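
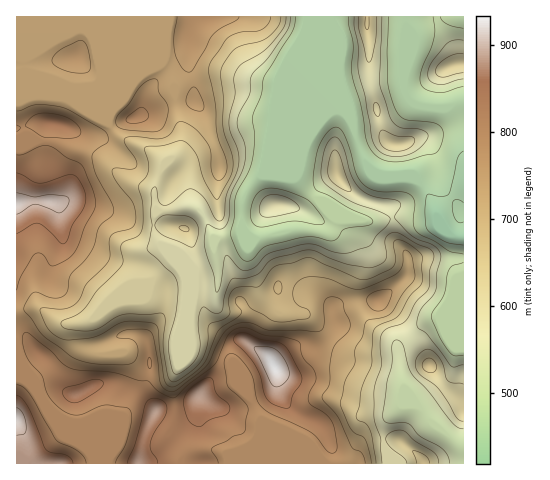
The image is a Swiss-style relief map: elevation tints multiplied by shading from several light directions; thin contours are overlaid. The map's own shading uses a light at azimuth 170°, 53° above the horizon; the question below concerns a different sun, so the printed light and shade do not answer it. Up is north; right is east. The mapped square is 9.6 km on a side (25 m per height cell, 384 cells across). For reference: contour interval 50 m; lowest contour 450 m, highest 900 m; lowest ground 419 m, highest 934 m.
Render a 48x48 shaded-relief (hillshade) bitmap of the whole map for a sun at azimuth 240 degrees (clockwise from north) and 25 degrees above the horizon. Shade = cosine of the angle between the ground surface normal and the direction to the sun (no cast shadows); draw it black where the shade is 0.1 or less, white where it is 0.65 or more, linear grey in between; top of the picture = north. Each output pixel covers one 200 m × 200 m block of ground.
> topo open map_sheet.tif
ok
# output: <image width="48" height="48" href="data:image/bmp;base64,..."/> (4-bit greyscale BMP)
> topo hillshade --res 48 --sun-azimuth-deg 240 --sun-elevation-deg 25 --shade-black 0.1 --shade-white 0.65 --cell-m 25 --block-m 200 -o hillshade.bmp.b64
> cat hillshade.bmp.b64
<image width="48" height="48" href="data:image/bmp;base64,Qk32BAAAAAAAAHYAAAAoAAAAMAAAADAAAAABAAQAAAAAAIAEAAATCwAAEwsAABAAAAAAAAAAAAAAABEREQAiIiIAMzMzAERERABVVVUAZmZmAHd3dwCIiIgAmZmZAKqqqgC7u7sAzMzMAN3d3QDu7u4A////AJmGU0eZq6hmeZl2iZmZmZmaiGIGncciRZhlVWiZm7h3iJmImZmZmZmqdlIXvIMjVpdEaJmZmrp4mZqZmZmZmZq5VEI4tyJFeYU1iZmZmruImqqImYiZmrynMjM2dCR4vVM3mZmZmryXiqmZmHiavLqEEUQ1ZVec7yJIq6mZmrynerqphni8yodSJGVFZ4m+/hN6zKmZqruVWrqXZXrdp2VEVmVVaJre2zaby5iJmZliSbl1Vozsl2ZmZmVVaKztqHirqIiHd3dQKJhlaJzsl2ZmZmZVac/qd5mql3ZlVnhQB5mGeK78hUVWZ3ZVe//GV5q5dVVVZopQB5q5ic/qYzVmd3ZUe/6CNrumRFZ4iatAKKzcq/+3Mkd2d3VEe8pANrpjNXiZmsswOJztzdpjI2d3d3U0iqgxaKcyNneJmqggSJzt3HMiNWZ4iHVGmpc1iXQjVmeJmHUyR6zLlzEkVmeal2VomYZXmWRGiYiJh1VVV5uXmGVWeIm7hmiph1VomWV6uoeJh3d3Z5l4zJd4mZvKd4u4ZVV4mWesuXZ4mIiZd4l67Haamau5d4unVVZniWi7l2Z4mZmZd4h52meqmZqXZniHZmZVeXmph3d4iZmYZ4h4uGiqmJmGVVd4h2QkeYmph4iHeJmHaJhopli6iIhlRFZ4mVI0eXiamIiHd4h2eZdYlVm5d4ZDNWeKy1NEeHibuXd2VXd3mZdYdGqnZ2QiR4ic6kIiVomruGZlV4h5q6ZYZXmXd2Q1eIm9xAAARZmrqGZmiYZ6zIRZdoqZiHd4mYmrcQEUeZmrp2ZomXR7qVOLZZy6qqqZmImqczRYq4m7qHZ4h1NphkbLRK3Lqqh4mavLhlV6uomqmGVWZkNoh3rqI63Kh1V5rN25dlWKqXiIh2RFVUN6mJzpI5unQ0ec7rdVVUaamGZ3h1M0VVWKqKzZM3l1RYrP+SE1ZmipiGZ4h1I0Z4d5mKzaQkd3iKz/sgN4iJqph2eJh1NGipZYmazaQSWJmaztcBaaqqupd4iYdlVoqXRYmrzJMSR5mazsUDne26qod5mYd3iJllaKq8zIMSR5mZvbQF3/yoiHeJmZmZiIZovLqsy2ETR4mZrKQo/9l2Z2eJm7qXZni8zJibykEkV4mZmpVK/oVVVVeJq5dUVovbqXabuDE1Z4mZmYZ8/WNFVWiJmFRFeJq6h2ebpzJGZ4mZmZid/EJWd4mZh2Z4mZmahmeqhTNWZomZmZmu+SNomZmZmImZmZmal3iZdDRWVnmZmZm+5ySKu7qZmZmZmZmZmIiZdDRWVXmZmZnPxjWb3cqZmZmqmZmZmYmZdUVmZniZmZnftjab3sqpmaqqiJmZmZmpdVZ4d2iZmZretTaK3cqpmZqpd5mZmZqpdmeJh1eJmZnOxTaKvKmJmZmYeJmZmZq6h2eJmFV5mZnPxTaJq6l5mZmYiZmZmZq5h3iaqFRomZnf1CaJq6h5mZmZmZmZmZq5iIiaqGM2mZr/syaJu5dpmZmZmZmZmZq6mZmamGIViZv/siWKuodg=="/>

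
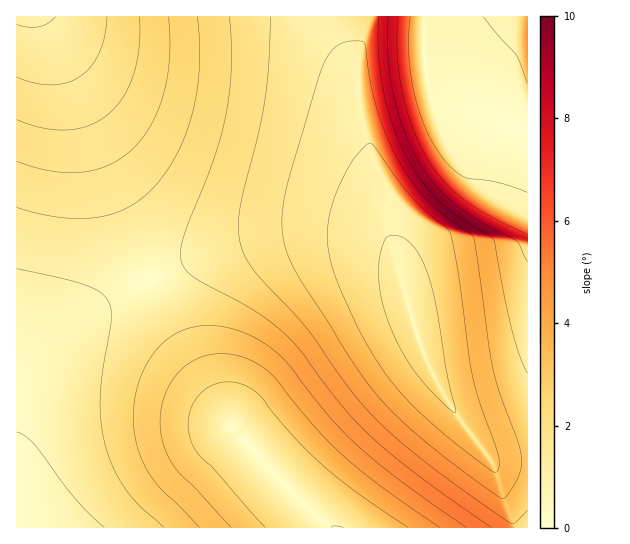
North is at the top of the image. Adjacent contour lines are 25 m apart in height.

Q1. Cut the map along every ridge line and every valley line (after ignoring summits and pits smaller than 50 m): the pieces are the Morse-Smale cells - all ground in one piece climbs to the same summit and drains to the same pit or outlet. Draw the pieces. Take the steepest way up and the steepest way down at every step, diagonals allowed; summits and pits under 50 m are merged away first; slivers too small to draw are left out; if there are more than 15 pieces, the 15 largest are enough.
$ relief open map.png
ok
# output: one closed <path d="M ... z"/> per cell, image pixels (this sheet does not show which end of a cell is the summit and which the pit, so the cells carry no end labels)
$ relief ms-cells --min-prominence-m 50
<path d="M342 233l-45 0-20 3-47 11-36 12-39 16-41 21-33 21-27 22-27 32-11 26 0 130 498 1 1-5-8-16-15-45-44-60-20-37-15-40-20-74-7-7z"/><path d="M334 16l-318 1 1 379 10-25 9-13 34-33 56-36 57-26 62-20 52-10 56 2 33 9 7 6-5-49-25-78-6-50-17-31z"/><path d="M527 16l-192 1 0 8 5 17 17 31 6 50 13 44 9 23 6 27 2 34 27 94 8 20 20 37 41 57 6 4 33-2z"/><path d="M527 461l-35 1 23 66 13-1z"/>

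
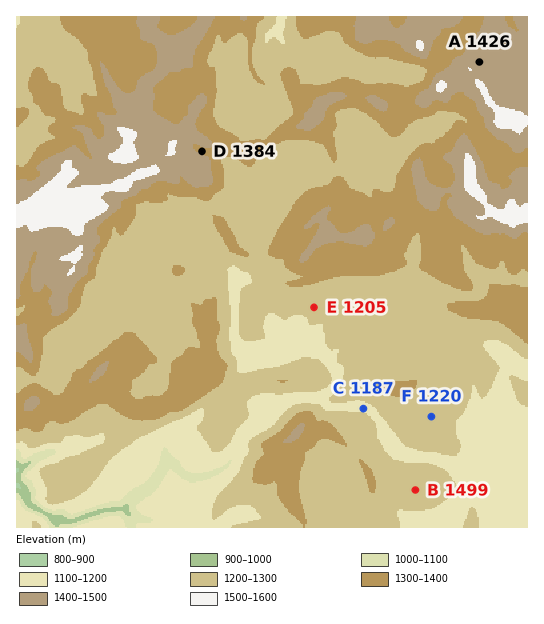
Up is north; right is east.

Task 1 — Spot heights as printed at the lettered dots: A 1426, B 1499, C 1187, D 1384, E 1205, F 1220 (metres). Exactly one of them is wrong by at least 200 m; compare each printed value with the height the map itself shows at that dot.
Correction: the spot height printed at B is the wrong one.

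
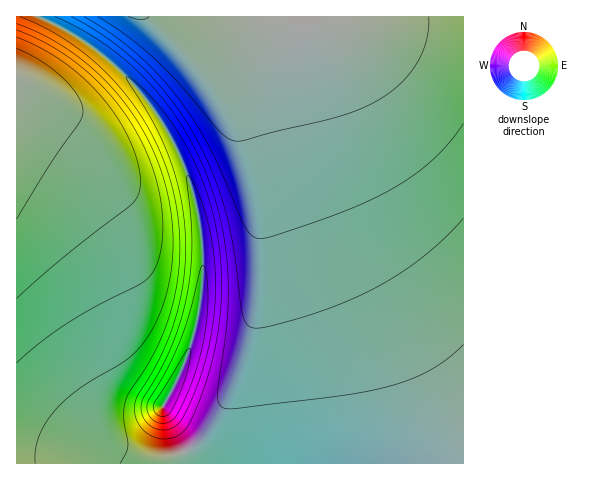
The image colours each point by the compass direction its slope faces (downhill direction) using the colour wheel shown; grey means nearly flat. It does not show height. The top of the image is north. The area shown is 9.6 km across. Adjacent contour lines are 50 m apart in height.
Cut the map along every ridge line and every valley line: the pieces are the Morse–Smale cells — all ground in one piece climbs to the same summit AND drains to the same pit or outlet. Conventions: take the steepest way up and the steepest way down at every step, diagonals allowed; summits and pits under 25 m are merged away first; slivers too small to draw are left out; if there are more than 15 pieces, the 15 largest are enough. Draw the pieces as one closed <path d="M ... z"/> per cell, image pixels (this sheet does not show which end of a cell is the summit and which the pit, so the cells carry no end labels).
<path d="M463 16l-424 1 29 14 27 18 39 35 34 47 20 43 8 27 6 33 0 63-6 32-10 31-23 49 27 55 274-1z"/><path d="M39 16l-23 1 0 446 173 1-26-55 23-49 10-31 6-32 0-63-6-33-8-27-20-43-34-47-39-35-27-18z"/>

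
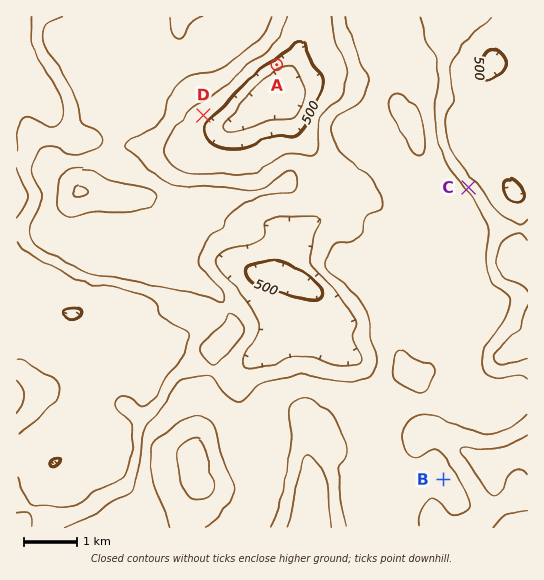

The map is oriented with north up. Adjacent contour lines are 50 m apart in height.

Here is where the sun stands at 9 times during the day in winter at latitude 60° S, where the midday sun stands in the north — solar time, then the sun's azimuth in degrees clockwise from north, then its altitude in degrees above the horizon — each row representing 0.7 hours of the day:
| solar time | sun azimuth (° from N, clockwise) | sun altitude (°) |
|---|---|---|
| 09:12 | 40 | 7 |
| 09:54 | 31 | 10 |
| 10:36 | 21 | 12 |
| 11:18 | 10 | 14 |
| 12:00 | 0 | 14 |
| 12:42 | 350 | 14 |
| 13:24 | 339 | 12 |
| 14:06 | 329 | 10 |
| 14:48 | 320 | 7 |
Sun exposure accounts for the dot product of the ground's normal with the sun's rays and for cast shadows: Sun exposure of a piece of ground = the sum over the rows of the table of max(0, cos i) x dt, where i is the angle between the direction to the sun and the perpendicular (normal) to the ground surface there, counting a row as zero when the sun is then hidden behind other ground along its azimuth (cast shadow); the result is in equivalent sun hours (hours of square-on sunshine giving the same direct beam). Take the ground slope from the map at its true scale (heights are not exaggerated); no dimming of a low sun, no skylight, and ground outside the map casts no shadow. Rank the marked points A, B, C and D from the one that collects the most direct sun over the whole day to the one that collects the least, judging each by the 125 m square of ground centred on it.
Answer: C > B > D > A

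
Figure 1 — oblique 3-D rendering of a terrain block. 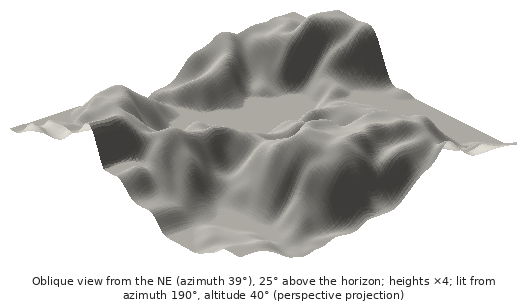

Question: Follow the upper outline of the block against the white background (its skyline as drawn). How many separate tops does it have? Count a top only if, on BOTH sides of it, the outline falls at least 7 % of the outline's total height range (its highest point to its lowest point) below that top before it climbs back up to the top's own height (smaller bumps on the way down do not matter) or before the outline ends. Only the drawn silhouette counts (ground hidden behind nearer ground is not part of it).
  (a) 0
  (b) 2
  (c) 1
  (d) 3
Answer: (b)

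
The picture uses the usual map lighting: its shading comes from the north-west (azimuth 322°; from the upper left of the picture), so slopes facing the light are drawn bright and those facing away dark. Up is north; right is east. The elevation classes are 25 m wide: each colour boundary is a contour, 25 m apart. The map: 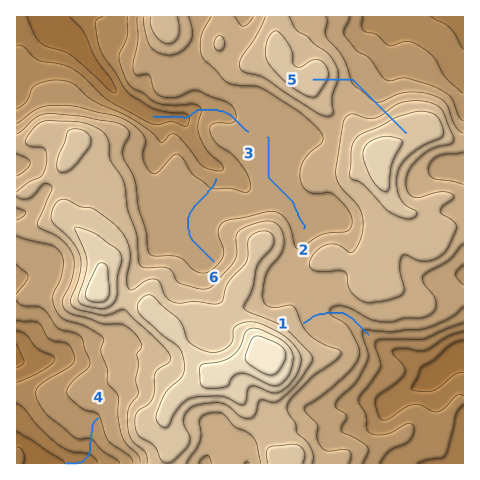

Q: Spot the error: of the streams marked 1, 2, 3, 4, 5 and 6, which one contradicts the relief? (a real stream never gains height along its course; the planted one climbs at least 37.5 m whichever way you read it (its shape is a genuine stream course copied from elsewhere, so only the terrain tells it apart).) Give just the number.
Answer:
5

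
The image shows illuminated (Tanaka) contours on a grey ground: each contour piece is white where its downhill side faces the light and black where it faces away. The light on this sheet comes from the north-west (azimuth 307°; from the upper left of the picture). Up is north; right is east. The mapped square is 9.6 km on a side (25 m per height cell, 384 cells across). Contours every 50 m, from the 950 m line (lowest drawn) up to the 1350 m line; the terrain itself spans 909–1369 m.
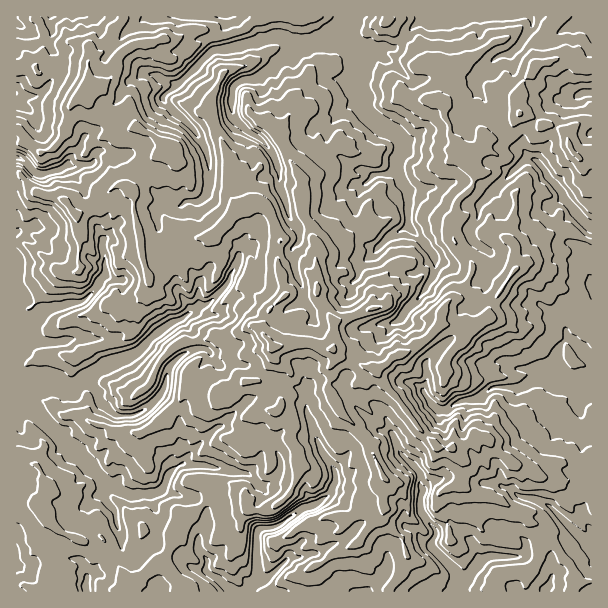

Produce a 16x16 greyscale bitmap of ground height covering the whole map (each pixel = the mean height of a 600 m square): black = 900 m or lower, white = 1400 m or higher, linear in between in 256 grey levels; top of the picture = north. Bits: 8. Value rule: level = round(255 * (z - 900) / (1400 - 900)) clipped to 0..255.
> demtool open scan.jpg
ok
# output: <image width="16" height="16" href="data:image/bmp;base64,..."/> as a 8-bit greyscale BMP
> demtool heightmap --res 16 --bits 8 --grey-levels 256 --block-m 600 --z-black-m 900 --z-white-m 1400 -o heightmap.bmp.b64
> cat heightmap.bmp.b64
<image width="16" height="16" href="data:image/bmp;base64,Qk02BQAAAAAAADYEAAAoAAAAEAAAABAAAAABAAgAAAAAAAABAAATCwAAEwsAAAABAAAAAAAAAAAAAAEBAQACAgIAAwMDAAQEBAAFBQUABgYGAAcHBwAICAgACQkJAAoKCgALCwsADAwMAA0NDQAODg4ADw8PABAQEAAREREAEhISABMTEwAUFBQAFRUVABYWFgAXFxcAGBgYABkZGQAaGhoAGxsbABwcHAAdHR0AHh4eAB8fHwAgICAAISEhACIiIgAjIyMAJCQkACUlJQAmJiYAJycnACgoKAApKSkAKioqACsrKwAsLCwALS0tAC4uLgAvLy8AMDAwADExMQAyMjIAMzMzADQ0NAA1NTUANjY2ADc3NwA4ODgAOTk5ADo6OgA7OzsAPDw8AD09PQA+Pj4APz8/AEBAQABBQUEAQkJCAENDQwBEREQARUVFAEZGRgBHR0cASEhIAElJSQBKSkoAS0tLAExMTABNTU0ATk5OAE9PTwBQUFAAUVFRAFJSUgBTU1MAVFRUAFVVVQBWVlYAV1dXAFhYWABZWVkAWlpaAFtbWwBcXFwAXV1dAF5eXgBfX18AYGBgAGFhYQBiYmIAY2NjAGRkZABlZWUAZmZmAGdnZwBoaGgAaWlpAGpqagBra2sAbGxsAG1tbQBubm4Ab29vAHBwcABxcXEAcnJyAHNzcwB0dHQAdXV1AHZ2dgB3d3cAeHh4AHl5eQB6enoAe3t7AHx8fAB9fX0Afn5+AH9/fwCAgIAAgYGBAIKCggCDg4MAhISEAIWFhQCGhoYAh4eHAIiIiACJiYkAioqKAIuLiwCMjIwAjY2NAI6OjgCPj48AkJCQAJGRkQCSkpIAk5OTAJSUlACVlZUAlpaWAJeXlwCYmJgAmZmZAJqamgCbm5sAnJycAJ2dnQCenp4An5+fAKCgoAChoaEAoqKiAKOjowCkpKQApaWlAKampgCnp6cAqKioAKmpqQCqqqoAq6urAKysrACtra0Arq6uAK+vrwCwsLAAsbGxALKysgCzs7MAtLS0ALW1tQC2trYAt7e3ALi4uAC5ubkAurq6ALu7uwC8vLwAvb29AL6+vgC/v78AwMDAAMHBwQDCwsIAw8PDAMTExADFxcUAxsbGAMfHxwDIyMgAycnJAMrKygDLy8sAzMzMAM3NzQDOzs4Az8/PANDQ0ADR0dEA0tLSANPT0wDU1NQA1dXVANbW1gDX19cA2NjYANnZ2QDa2toA29vbANzc3ADd3d0A3t7eAN/f3wDg4OAA4eHhAOLi4gDj4+MA5OTkAOXl5QDm5uYA5+fnAOjo6ADp6ekA6urqAOvr6wDs7OwA7e3tAO7u7gDv7+8A8PDwAPHx8QDy8vIA8/PzAPT09AD19fUA9vb2APf39wD4+PgA+fn5APr6+gD7+/sA/Pz8AP39/QD+/v4A////ADE4Pk5KKx43VUlNMRUvLDA7Rz5GS0Y9SGp6YS8+OjwgSkEeJkBVeG9Xg4pRalo/N0MkIkYxTmuOdIqFc5B3YUUcIkBVX3KUnYeehJGMbjopCxYlTWyapKWkqqNsUTAeEhUpITBkfqfHx8C7mHo7HRMQLVVUN2Www8GthKOeezwjJ01JgnFdi7Cug4xjhINUKzVtXY6MkH2al15MQ295ZjNFgoGLeYibg3BTMkVhY0cnVFyBjYpwh21mNB0/Yk03TGJveZCAY1dlUUAWRGldS2s/h49rOldHWD8UOmBZYFo3VnCPWTw8KCApDTFVUUVdTTRRamtbMiMdFBAwJys1Njg="/>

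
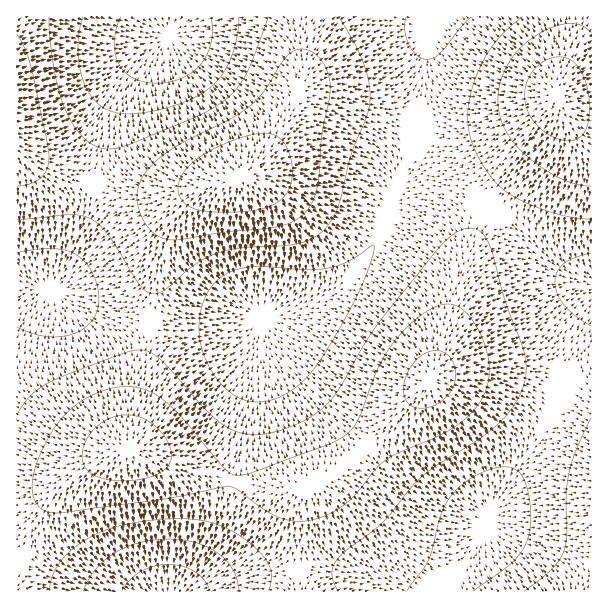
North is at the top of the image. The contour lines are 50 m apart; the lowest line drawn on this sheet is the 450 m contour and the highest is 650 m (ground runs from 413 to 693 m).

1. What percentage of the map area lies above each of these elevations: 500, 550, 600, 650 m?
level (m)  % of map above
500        83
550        50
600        23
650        5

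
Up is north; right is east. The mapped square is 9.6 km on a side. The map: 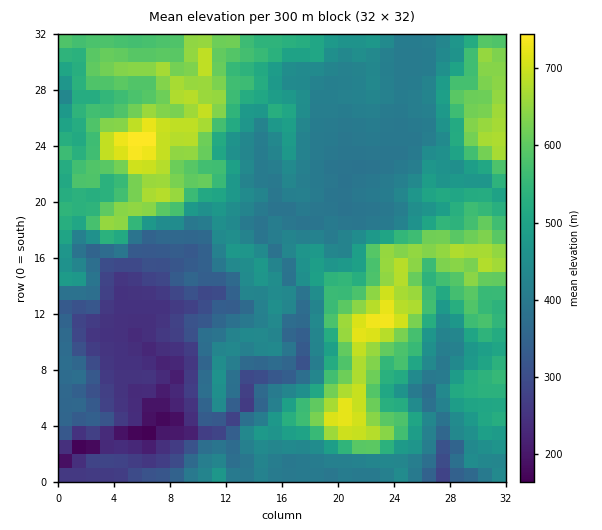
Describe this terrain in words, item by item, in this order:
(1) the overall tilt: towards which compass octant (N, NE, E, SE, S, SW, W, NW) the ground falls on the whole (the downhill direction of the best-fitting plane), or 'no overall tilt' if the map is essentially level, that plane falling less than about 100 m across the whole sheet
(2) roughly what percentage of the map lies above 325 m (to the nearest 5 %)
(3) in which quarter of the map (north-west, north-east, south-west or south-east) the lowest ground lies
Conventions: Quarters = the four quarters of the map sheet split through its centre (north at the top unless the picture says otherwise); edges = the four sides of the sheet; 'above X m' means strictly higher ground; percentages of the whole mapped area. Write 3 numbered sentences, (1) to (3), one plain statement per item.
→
(1) On the whole the ground falls towards the south-west.
(2) Roughly 85 % of the ground is higher than 325 m.
(3) Look to the south-west quarter for the lowest ground.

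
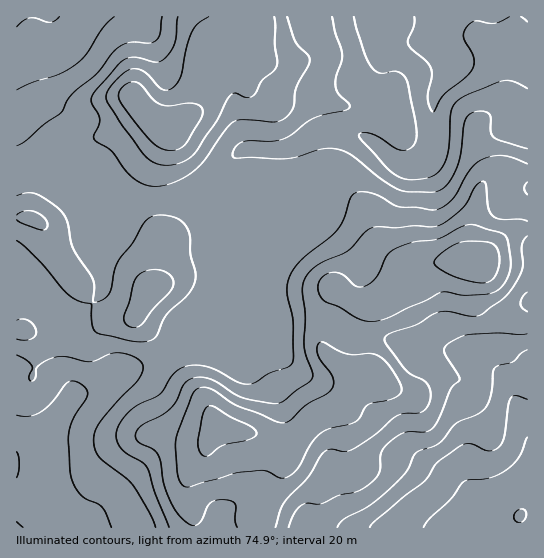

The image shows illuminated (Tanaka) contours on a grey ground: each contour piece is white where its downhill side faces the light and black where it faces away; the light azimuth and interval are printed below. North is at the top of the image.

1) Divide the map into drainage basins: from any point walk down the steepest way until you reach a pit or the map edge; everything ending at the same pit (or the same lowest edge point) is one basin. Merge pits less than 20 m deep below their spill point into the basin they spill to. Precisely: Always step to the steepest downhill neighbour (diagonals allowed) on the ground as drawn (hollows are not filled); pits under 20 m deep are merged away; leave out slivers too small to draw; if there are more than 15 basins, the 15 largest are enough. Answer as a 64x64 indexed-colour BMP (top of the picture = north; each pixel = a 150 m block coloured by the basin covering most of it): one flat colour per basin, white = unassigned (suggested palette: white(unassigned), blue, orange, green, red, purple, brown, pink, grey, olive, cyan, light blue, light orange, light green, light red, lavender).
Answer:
<image width="64" height="64" href="data:image/bmp;base64,Qk12CAAAAAAAAHYAAAAoAAAAQAAAAEAAAAABAAQAAAAAAAAIAAATCwAAEwsAABAAAAAAAAAA////ALR3HwAOf/8ALKAsACgn1gC9Z5QAS1aMAMJ34wB/f38AIr28AM++FwDox64AeLv/AIrfmACWmP8A1bDFAEREREREREREREREERERESIiIiIiIiIiIiIiIiIiIiIiREREREREREREREQREREREiIiIiIiIiIiIiIiIiIiIiJERERERERERERERBERERESIiIiIiIiIiIiIiIiIiIiIkRERERERERERERBEREREREiIiIiIiIiIiIiIiIiIiIiREREREREREREREERERERESIiIiIiIiIiIiIiIiIiIiJEREREREREREREQREREREREiIiIiIiIiIiIiIiIiIiIkREREREREREREREERERERESIiIiIiIiIiIiIiIiIiIiREREREREREREREQRERERERIiIiIiIiIiIiIiIiIiIiJEREREREREREREREEREREREiIiIiIiIiIiIiIiIiIiIkRERERERERERERERBERERERIiIiIiIiIiIiIiIiIiIiREREREREREREREREERERERIiIiIiIiIiIiIiIiIiIiJEREREREREREREREQRERERERIiIiIiIiIiIiIiIiIiIkREREREREREREREREERERERESIiIiIiIiIiIiIiIiIiREREREREREREREREQREREREREiIiIiIiIiIiIiIiIiJEREREREREREREREQREREREREREiIiIiIiIiIiIiIiIkRERERERERERERERBEREREREREREiIiIiIiIiIiIiIiRERERERERERERERBERERERERERESIiIiIiIiIiIiIiJERERERERERERERBEREREREREREREiIiIiIiIiIiIiIkRERERERERERERBERERERERERERESIiIiIiIiIiIiIiREREREREREREREERERERERERERERIiIiIiIiIiIiIiJEREREREREREREERERERERERERESIiIiIiIiIiIiIiIkREREREREREREQRERERERERERESIiIiIiIiIiIiIiIiREREREREREREQRERERERERERESIiIiIiIiIiIiIiIiJEREREREREREQRERERERERERERIiIiIiIiIiIiIiIiIkQREREUREREQREREREREREREREiIiIiIiIiIiIiIiIiEREREREUREQRERERERERERERESIiIiIiIiIiIiIiIiIREREREREzMRERERERERERERERIiIiIiIiIiIiIiIiIhERERERMzMxERERERERERERERESIiIiIiIiIiIiIiIiERERERMzMzMRERERERERERERERIiEREiIiIiIiIiIiIRERERMzMzMzERERERERERERERESERERIiIiIiIiIiIhERERMzMzMzMRERERERERERERERERERESIiIiIiIiIiEREREzMzMzMzEREREREREREREREREREREiIiIiIiIiIREREzMzMzMzMRERERERERERERERERERERIiIiIiIiIhEREzMzMzMzMxERERERERERERERERERERERERERIiIiERETMzMzMzMzERERERERERERERERERERERERERESIiIRERMzMzMzMzMREREREREREREREREREREREREREREiIhERMzMzMzMzMxERERERERERERERERERERERERERERIiEREzMzMzMzMzERERERERERERERERERERERERERERERERMzMzMzMzMzERERERERERERERERERERERERERERERETMzMzMzMzMzMRERERERERERERERERERERERERERERERMzMzMzMzMzMxEREREREREREREREREREREREREREREREzMzMzMzMzMzERERERERERERERERERERERERERERERETMzMzMzMzMzMRERERERERERERERERERERERERERERERMzMzMzMzMzMxEREREREREREREREREREREREREREREREzMzMzMzMzMzERERERERERERERERERERERERERERERETMzMzMzMzMzMxERERERERERERERERERERERERERERERMzMzMzMzMzMzEREREREREREREREREREREREREREREREzMzMzMzMzMzMRERERERERERERERERERERERERERERETMzMzMzMzMzMzERERERERERERERERERERERERERERERMzMzMzMzMzMzMREREREREREREREREREREREREREREREzMzMzMzMzMzMzERERERERERERERERERERERERERERETMzMzMzMzMzMzMxERERERERERERERERERERERERERERMzMzMzMzMzMzMzMxEREREREREREREREREREREREREREzMzMzMzMzMzMzMzERERERERERERERERERERERERERETMzMzMzMzMzMzMzMxERERERERERERERERERERERERERMzMzMzMzMzMzMzMzEREREREREREREREREREREREREREzMzMzMzMzMzMzMzMRERERERERERERERERERERERERETMzMzMzMzMzMzMzMxERERERERERERERERERERERERERMzMzMzMzMzMzMzMzEREREREREREREREREREREREREREzMzMzMzMzMzMzMzMxERERERERERERERERERERERERETMzMzMzMzMzMzMzMzMRERERERERERERERERERERERERMzMzMzMzMzMzMzMzMzEREREREREREREREREREREREREzMzMzMzMzMzMzMzMzMzERERERERERERERERERERERETMzMzMzMzMzMzMzMzMzMxERERERERERERERERERERER"/>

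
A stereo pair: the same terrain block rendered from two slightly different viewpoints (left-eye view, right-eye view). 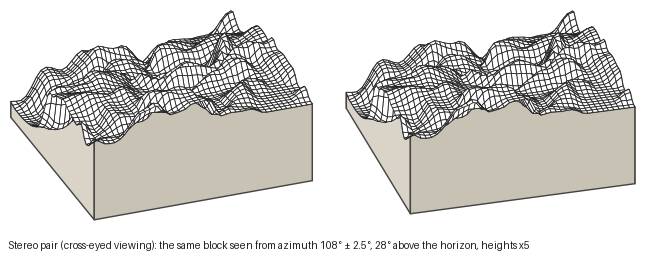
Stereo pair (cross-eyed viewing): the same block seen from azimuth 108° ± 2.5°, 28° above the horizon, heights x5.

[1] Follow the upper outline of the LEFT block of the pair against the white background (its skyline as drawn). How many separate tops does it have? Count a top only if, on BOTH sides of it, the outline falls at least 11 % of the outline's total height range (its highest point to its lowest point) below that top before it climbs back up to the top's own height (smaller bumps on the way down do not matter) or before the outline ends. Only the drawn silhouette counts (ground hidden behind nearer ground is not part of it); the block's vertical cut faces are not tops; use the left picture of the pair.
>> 2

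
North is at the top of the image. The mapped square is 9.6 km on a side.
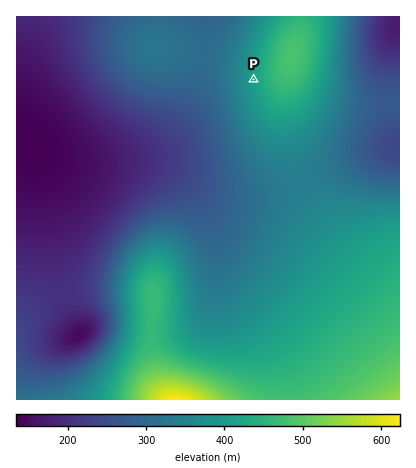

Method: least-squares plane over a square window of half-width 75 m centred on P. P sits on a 7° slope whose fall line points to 267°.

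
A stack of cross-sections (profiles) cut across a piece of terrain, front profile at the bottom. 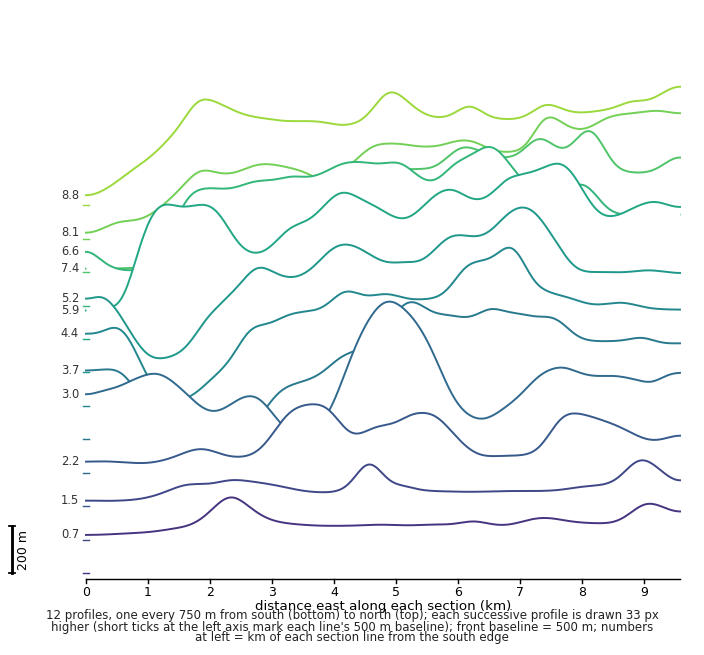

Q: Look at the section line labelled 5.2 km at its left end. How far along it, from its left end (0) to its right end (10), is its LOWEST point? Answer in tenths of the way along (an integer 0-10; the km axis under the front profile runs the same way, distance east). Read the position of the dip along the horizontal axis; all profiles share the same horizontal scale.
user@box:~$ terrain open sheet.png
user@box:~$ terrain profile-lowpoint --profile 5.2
1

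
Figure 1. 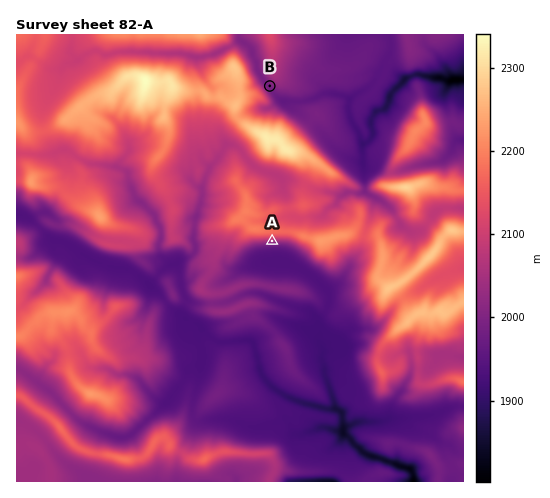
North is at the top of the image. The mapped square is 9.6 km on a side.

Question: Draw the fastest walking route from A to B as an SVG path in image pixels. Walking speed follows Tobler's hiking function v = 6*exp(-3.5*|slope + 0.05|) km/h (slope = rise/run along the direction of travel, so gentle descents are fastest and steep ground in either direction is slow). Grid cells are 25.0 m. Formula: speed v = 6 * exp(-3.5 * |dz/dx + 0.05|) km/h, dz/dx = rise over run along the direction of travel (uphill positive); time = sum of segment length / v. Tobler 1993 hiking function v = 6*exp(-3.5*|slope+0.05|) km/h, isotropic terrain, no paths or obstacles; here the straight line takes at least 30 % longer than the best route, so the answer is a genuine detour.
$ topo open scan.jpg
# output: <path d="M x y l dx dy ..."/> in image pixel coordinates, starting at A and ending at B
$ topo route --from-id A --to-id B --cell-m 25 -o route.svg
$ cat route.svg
<path d="M272 241l14-7 2-3 35-18 13-12 4-2 18-9 2-3-2-2-37-37-10-21-41-41"/>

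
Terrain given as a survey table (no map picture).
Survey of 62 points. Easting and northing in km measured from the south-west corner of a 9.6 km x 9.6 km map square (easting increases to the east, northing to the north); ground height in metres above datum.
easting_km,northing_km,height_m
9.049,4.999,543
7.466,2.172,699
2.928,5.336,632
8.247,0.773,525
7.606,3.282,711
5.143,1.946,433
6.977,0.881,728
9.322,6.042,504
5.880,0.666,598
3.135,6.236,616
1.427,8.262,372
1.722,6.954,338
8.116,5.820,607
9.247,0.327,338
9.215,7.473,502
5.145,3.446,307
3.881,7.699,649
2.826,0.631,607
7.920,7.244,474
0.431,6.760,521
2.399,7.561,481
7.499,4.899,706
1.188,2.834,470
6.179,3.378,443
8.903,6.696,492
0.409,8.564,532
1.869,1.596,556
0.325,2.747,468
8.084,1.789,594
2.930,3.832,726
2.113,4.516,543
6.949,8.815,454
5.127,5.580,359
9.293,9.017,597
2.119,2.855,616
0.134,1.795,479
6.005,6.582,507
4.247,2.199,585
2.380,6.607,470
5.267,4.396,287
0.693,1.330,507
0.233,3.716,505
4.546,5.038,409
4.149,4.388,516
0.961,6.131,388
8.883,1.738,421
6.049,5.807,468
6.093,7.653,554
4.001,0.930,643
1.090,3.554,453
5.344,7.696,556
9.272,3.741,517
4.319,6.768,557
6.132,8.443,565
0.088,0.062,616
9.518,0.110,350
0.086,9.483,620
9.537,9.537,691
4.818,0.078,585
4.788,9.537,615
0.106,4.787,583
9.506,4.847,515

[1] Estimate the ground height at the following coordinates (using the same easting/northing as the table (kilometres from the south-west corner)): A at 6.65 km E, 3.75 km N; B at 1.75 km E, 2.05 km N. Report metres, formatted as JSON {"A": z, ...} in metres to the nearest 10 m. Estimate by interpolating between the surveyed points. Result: {"A": 580, "B": 540}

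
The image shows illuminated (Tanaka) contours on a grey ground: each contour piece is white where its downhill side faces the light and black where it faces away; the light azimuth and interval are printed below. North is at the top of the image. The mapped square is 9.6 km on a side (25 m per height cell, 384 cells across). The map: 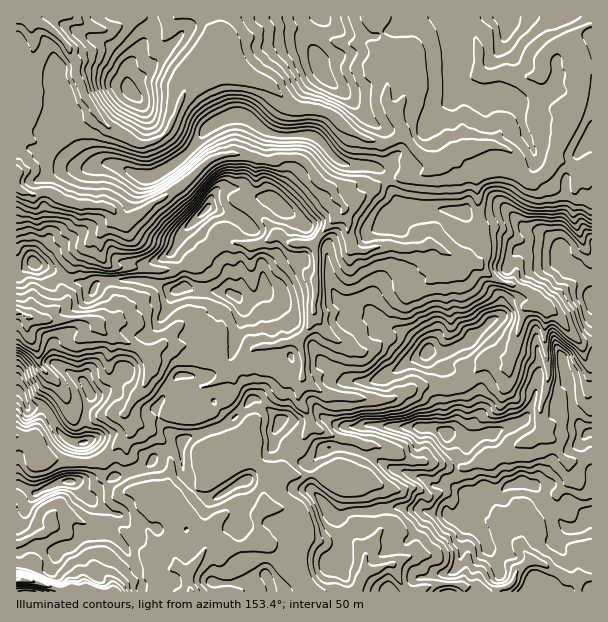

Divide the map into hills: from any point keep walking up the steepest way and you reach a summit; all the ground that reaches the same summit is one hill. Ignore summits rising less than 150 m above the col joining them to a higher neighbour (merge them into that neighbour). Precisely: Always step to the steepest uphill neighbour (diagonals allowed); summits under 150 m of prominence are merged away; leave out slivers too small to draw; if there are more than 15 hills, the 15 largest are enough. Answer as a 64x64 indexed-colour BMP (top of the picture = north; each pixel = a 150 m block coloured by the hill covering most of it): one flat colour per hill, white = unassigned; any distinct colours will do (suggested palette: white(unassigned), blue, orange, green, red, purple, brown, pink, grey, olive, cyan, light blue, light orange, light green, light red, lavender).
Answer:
<image width="64" height="64" href="data:image/bmp;base64,Qk12CAAAAAAAAHYAAAAoAAAAQAAAAEAAAAABAAQAAAAAAAAIAAATCwAAEwsAABAAAAAAAAAA////ALR3HwAOf/8ALKAsACgn1gC9Z5QAS1aMAMJ34wB/f38AIr28AM++FwDox64AeLv/AIrfmACWmP8A1bDFALu7MzMzMxEREREREREREREREREREREREREREREREREREzMzMzMzMxERERERERERERERERERERERERERERERERETMzMzMzMzMxERERERERERERERERERERERERERERERERMzMzMzMzMzMxEREREREREREREREREREREREREREREREzMzMzMzMzMREREREREREREREREREREREREREREREREzMzMzMzMzMRERERERERERERERERERERERERERERERETMzMzMzMzMxERERERERERERERERERERERERERERERERMzMzMzMzMzEREREREREREREREREREREREREREREREREzMzMzMzMzMRERERERERERERERERERERERERERERERETMzMzMzMzMzMRERERERERERERERERERERERERERERERMzMzMzMzMzMxEREREREREREREREREREREREREREREREzMzMzMzMzMzERERERERERERERERERERERERERERERETMzMzMzMzMzMRERERERERERERERERERERERERERERERMzMzMzMzMzMxEREREREREREREREREREREREREREREREzMzM5kzMzMzERERERERERERERERERERERERERERERETOZmZmZkzMzMRERERERERERERERERERERERERERERERM5mZmZmTMzMRERERERERERERERERERERERERERERERGZmZmZmZmTMREREREREREREREREREREREREREREREREZmZmZmZmTMRERERERERERERERERERERERERERERERERmZmZmZmZERERERERERERERERERERERERERERERERERGZmZmZmZkREREREREREREREREREREREREREREREREREZmZmZmZmZERERERERERERERERERERERERERERERERERmZmZmZmZkRERERERERERERERERERERERERERERERERGZmZmZmZkREREREREREREREREREREREREREREREREREZmZmZmZkRERERERFBERERERERERERERERERERERERERmZmZmZkRERERERFEQRERERERERERERERERERERERERGZmZmZmRERERERFEREEREREREREREREREREREREREREZmZmZmZkRREREREREREQRERERERERERERERERERERERmZmZmZlERERERERERERERBEREREREREREREREREREXeZmZmZlEREREREREREREREQREREREREREREREREREXd5mqERERFERERERERERERERBEREREREREREREREREXd3qqqhEREUREREREREREREREEREREREREREREREREXd3eqqqoRERREREREREREREREQREREREREREREREREXd3d6qqoRERFERERERERERERERBEREREREREREREREXd3d3qqqhERFEREREREREREREREERERERERERERERd3d3d3eqqqoREUREREREREREREREQREREREREREREXd3d3d3d6qqqhERVVVVVVREREREREQREREREREREREXd3d3d3d3qqqqoRVVVVVVVVRERERERBERERERERERERF3d3d3d3eqqqqqFVVVVVVVVUREREREEREREREREREREXd3d3d3d6qqqqqlVVVVVVVVVVVVVVVVERERERERERERd3d3d3d3qqqqqqpVVVVVVVVVVVVVVVVRERERERERERF3d3d3d3eqqqqqqqEVVVVVVVVVVVVVVVERERERERERF3d3d3d3d6qqqqqqoRFVVVVVVVVVVVVVVREREREREREXd3d3d3d3qqqhERERERFVVVVVVVVVVVVVERERERERERd3d3d3d3ehERERERERERVVVVVVVVVVVVERERERERERF3d3d3d3dxERERERERERERVVVVVVVVVVEREREREREREXd3d3cRF3EREREREREREREVVVVVVVVVERERERERERERd3dyIhEXcRERERERERERERFVVVVVVVERERERERERERERERIiERERERERERERERERERFVERERERERERERESIhERERIiIhERERERERERERERERERERERERERERERESIiIiERIiIiERERERERERGIiBERERERERERERERFmYSIiIiIiIiIiIhERERERERGIiIgRERERERERERERZmZmIiIiIiIiIiIiERERERERiIiIiBERERERERERERZmZmIiIiIiIiIiIiIhERERERGIiIiIgREREREREREWZmZmYiIiIiIiIiIiIiERERERGIiIiIiBEREREREWZmZmZmYRIiIiIiIiIiIiIhEREREYiIiIiIgREREREWZmZmZmZhEiIiIiIiIiIiIiEREREYiIiIiIiBEREREWZmZmZmZmERIiIiIiIiIiIiIRERERiIiIiIiIgRERZmZmZmZmZmYRIiIiIiIiIiIiIhERERGIiIiIiIiIERZmZmZmZmZmZhIiIiIiIiIiIiIiERERGIiIiIiIiIhmZmZmZmZmZmZmIiIiIiIiIiIiIiIhEREYiIiIiIiIiIZmZmZmZmZmZmYiIiIiIiIiIiIiIiEREYiIiIiIiIiIhmZmZmZmZmZmZiIiIiIiIiIiIiIiIREYiIiIiIiIiIiIZmZmZmZmZmZiIiIiIiIiIiIiIiIhGIiIiIiIiIiIiIhmZmZmZmZmZmIiIiIiIiIiIiIiIi"/>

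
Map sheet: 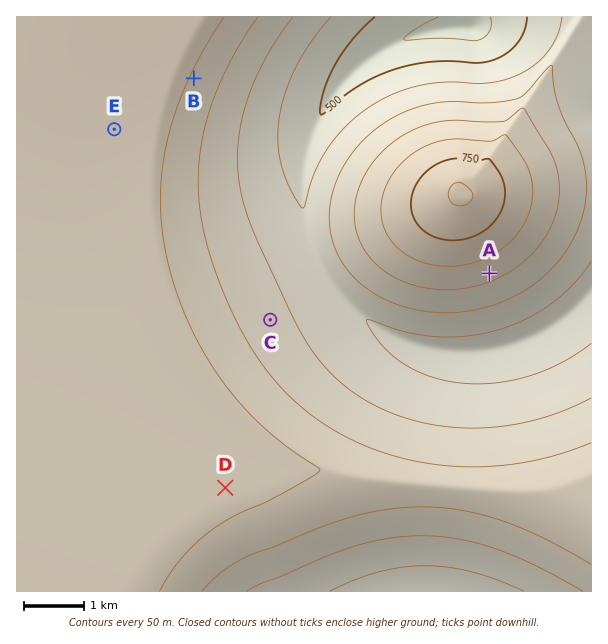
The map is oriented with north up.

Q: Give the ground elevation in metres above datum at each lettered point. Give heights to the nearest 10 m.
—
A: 670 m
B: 690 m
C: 620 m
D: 710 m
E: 720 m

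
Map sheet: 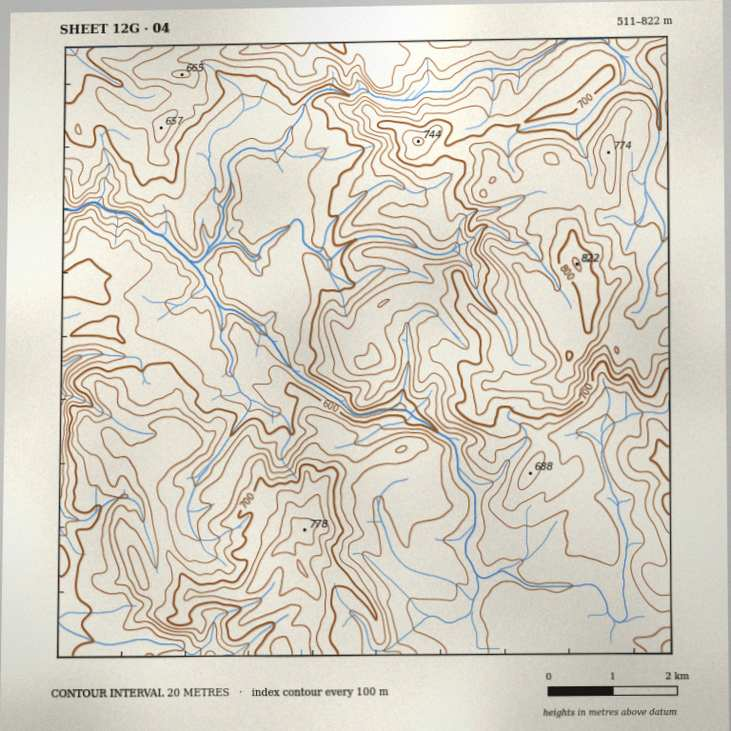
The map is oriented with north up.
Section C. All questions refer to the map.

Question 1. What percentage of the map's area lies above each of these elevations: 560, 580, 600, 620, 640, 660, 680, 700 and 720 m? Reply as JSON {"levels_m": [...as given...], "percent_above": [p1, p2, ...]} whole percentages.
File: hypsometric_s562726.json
{"levels_m": [560, 580, 600, 620, 640, 660, 680, 700, 720], "percent_above": [95, 86, 78, 68, 53, 40, 29, 21, 15]}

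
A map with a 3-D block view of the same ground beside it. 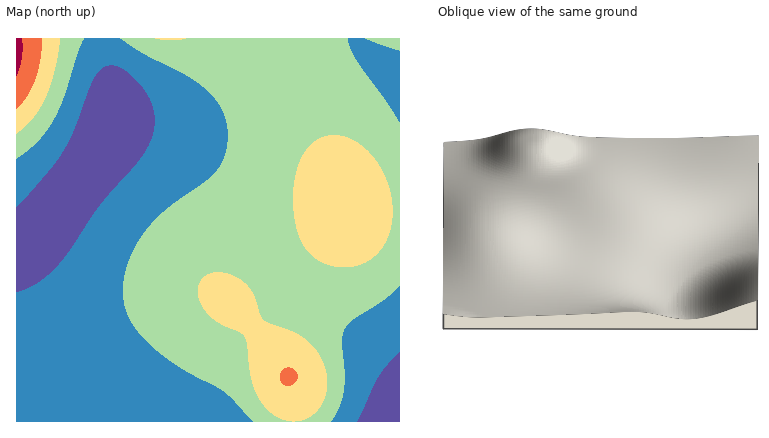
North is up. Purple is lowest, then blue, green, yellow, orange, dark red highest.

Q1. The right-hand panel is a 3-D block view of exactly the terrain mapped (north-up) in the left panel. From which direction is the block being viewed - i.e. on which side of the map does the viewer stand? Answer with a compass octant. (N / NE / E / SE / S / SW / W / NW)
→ N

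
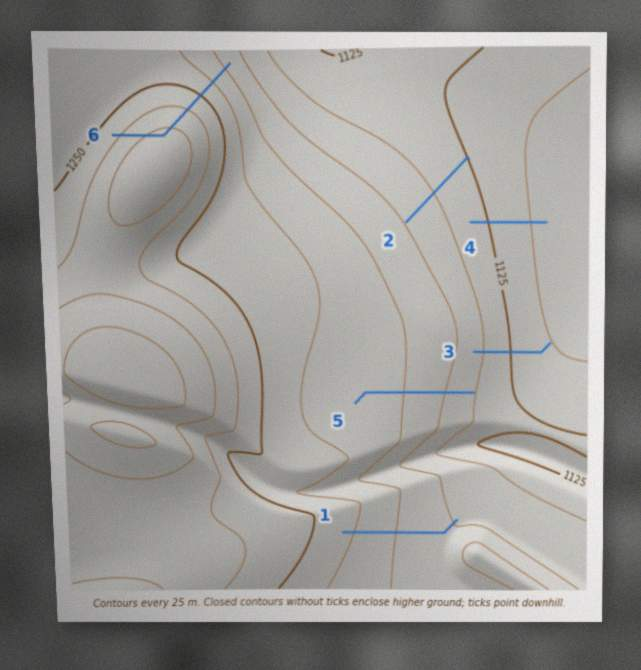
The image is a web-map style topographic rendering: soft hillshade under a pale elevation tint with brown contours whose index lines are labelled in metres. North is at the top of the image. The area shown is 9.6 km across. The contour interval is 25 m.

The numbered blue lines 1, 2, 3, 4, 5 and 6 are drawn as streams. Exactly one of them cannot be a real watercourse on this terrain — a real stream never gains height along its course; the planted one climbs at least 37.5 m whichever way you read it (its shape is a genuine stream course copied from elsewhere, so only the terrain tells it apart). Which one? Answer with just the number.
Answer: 6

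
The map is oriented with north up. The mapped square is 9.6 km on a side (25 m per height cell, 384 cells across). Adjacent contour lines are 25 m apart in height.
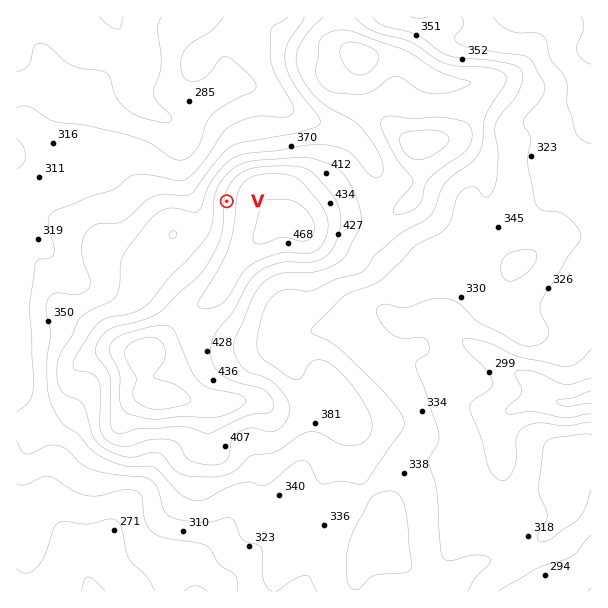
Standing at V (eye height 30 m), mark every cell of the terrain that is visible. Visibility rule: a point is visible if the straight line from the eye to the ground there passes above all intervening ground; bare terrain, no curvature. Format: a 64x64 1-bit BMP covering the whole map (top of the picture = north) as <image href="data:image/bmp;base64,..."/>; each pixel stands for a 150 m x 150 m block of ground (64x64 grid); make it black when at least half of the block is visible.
<image width="64" height="64" href="data:image/bmp;base64,Qk0+AgAAAAAAAD4AAAAoAAAAQAAAAEAAAAABAAEAAAAAAAACAAATCwAAEwsAAAIAAAAAAAAA////AAAAAAAAAAAAAAAAAAAAAAAAAAAAAAAAAAAAAAAAAAAAAAAAAAAAAAAAAAAAAAAAAAAAAAAAAAAAAAAAAAAAAAAAAAAAAAAAAAAAAAAAAAAAAAAAAAAAAAAAAAAAAAAAAAAAAAAAAAAAAAAAAAAAAAAAAAAAAAAAAAAAAAAAAAAAAAAAAAAAAAAAAAAAAAAAAAAAAAAAAAAAAAAAAAAAAAAAAAAAAAAAAAAAAAAAADwAAAAAAAAB+AAAAAAAAADwAAAAAAAAAHAAAAAAAAAAYAAAAAAAAAHgAAAAAAAAH+AAAAAAAAB/wAAAAAAAAP/AAAAAAAAH/+AAAAAAAA//8AAAAAAAD//4AAAAAAAfB/wAAAAAAB8H/gAAAAAAOAf/AAAAAADw5/8AAAAAAPD//4AAAAAA8P//wAAAAAD9///gAAAAAP///+AAAAAA////4AAAAAD////gAAAAAP///+AAAAAA////4AAAAAD////AAAAAAP///wAAAAAA////AAAAAAA///8AAAAAAP///wAAAAAA////gAAAAAD///+AAAAAAP///8AAAAAA////4AAAAAD////gAAAAAP////hAAAAA//////AAAAD//////gAAAP//////AAAA//////wAAAD/////+AAAAP/////gAAAA/////gAAAAD/////gAAAAA=="/>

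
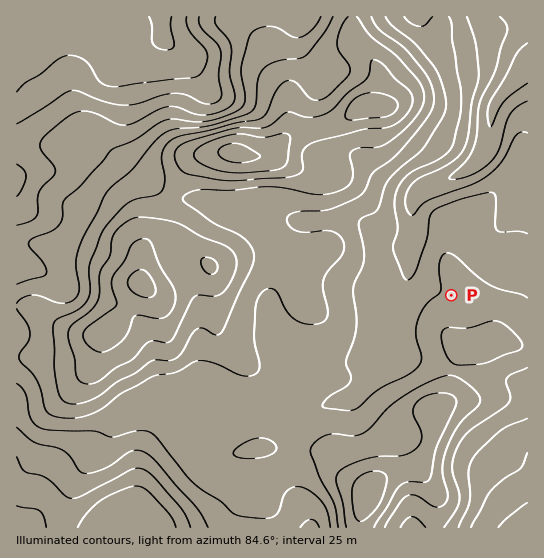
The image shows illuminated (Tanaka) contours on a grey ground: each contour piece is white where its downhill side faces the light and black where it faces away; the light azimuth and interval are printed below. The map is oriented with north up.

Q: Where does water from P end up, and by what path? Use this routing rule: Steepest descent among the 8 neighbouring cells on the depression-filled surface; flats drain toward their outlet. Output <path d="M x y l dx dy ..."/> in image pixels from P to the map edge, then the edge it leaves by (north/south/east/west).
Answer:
<path d="M451 295l-4 0-8-4-2-2-12-6-15-14 0-27 3-5 0-35 1-3 12-12 3 0 17-8 3 0 16-8 4-2 16-16 2-10 2-1 0-4 1-1 0-15 1-1 0-8 4-10 6-8 26-28"/>
exit: east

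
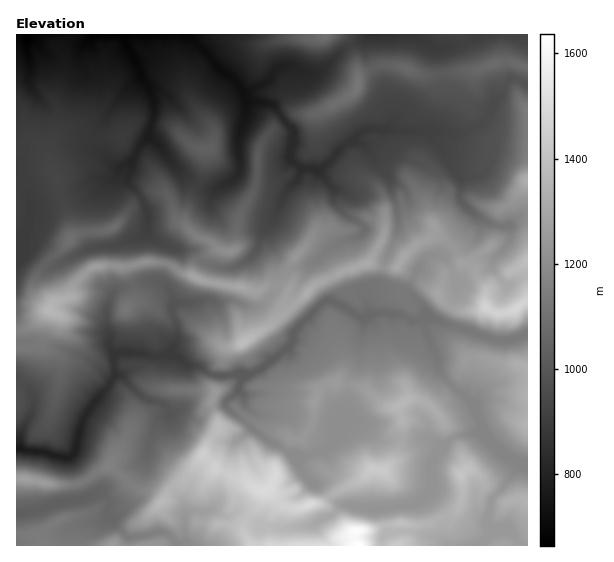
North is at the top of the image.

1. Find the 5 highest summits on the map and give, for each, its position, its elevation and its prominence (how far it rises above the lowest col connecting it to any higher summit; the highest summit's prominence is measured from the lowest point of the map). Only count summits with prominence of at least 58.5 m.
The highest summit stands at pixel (310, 504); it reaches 1501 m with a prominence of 103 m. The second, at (517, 308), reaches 1482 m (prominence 349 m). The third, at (382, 471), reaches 1437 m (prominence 105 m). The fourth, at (461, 475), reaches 1415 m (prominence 85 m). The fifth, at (242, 344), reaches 1390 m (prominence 163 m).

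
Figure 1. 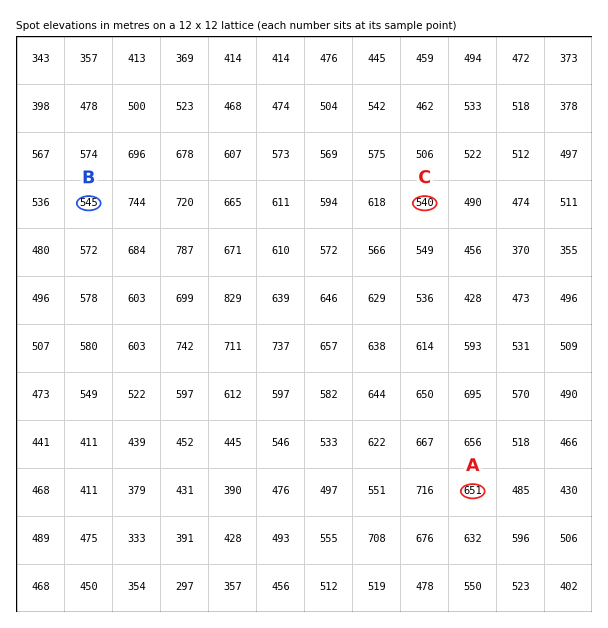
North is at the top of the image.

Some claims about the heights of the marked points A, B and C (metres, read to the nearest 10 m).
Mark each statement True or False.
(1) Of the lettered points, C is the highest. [False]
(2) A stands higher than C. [True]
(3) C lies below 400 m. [False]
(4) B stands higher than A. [False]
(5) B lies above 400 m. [True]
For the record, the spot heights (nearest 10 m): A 650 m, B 550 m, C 540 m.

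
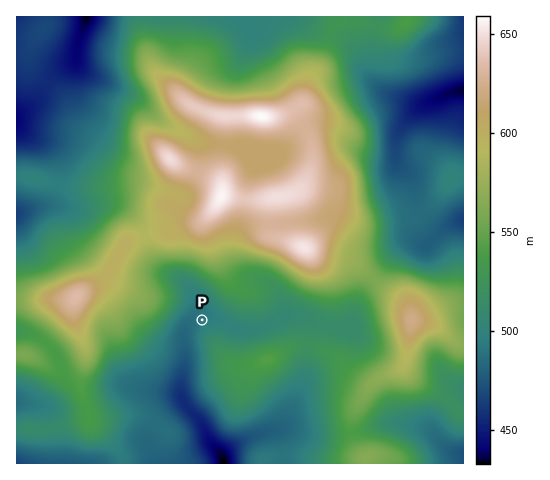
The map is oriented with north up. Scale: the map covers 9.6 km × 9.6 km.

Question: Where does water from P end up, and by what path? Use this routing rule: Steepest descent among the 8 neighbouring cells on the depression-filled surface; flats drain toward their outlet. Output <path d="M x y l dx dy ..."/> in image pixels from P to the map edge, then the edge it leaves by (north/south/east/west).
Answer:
<path d="M202 320l-8 0-9 10 0 39-2 1 0 6-1 1 0 22 7 11 13 14 7 16 12 13 3 10"/>
exit: south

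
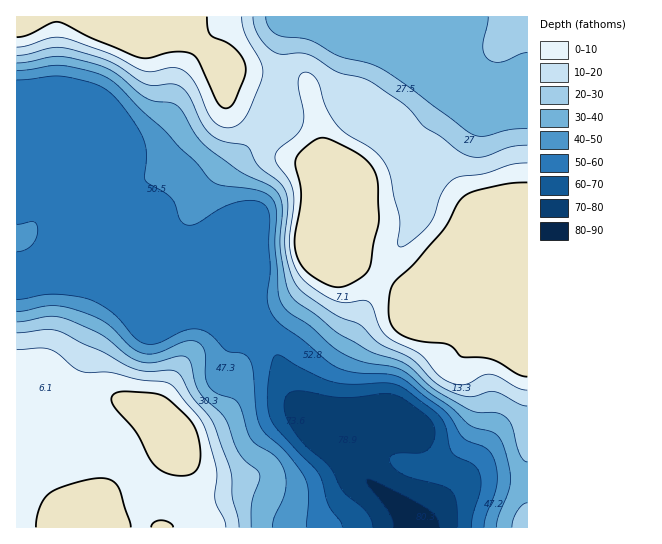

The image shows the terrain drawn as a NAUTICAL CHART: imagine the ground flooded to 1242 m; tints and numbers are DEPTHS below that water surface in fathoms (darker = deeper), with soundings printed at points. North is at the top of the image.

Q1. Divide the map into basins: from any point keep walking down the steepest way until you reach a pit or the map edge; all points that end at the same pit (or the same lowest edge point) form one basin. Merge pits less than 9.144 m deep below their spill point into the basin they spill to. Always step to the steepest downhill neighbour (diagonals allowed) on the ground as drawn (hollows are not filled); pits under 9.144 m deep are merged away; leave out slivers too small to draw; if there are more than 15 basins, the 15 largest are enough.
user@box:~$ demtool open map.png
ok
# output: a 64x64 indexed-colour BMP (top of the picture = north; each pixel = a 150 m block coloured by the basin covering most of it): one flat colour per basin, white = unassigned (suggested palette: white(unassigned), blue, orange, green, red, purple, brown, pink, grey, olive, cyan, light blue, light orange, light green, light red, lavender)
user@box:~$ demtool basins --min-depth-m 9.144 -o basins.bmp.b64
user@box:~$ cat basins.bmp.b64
<image width="64" height="64" href="data:image/bmp;base64,Qk12CAAAAAAAAHYAAAAoAAAAQAAAAEAAAAABAAQAAAAAAAAIAAATCwAAEwsAABAAAAAAAAAA////ALR3HwAOf/8ALKAsACgn1gC9Z5QAS1aMAMJ34wB/f38AIr28AM++FwDox64AeLv/AIrfmACWmP8A1bDFABERERERERERERERERERERERERERERERERERERERERERERERERERERERERERERERERERERERERERERERERERERERERERERERERERERERERERERERERERERERERERERERERERERERERERERERERERERERERERERERERERERERERERERERERERERERERERERERERERERERERERERERERERERERERERERERERERERERERERERERERERERERERERERERERERERERERERERERERERERERERERERERERERERERERERERERERERERERERERERERERERERERERERERERERERERERERERERERERERERERERERERERERERERERERERERERERERERERERERERERERERERERERERERERERERERERERERERERERERERERERERERERERERERERERERERERERERERERERERERERERERERERERERERERERERERERERERERERERERERERERERERERERERERERERERERERERERERERERERERERERERERERERERERERERERERERERERERERERERERERERERERERERERERERERERERERERERERERERERERERERERERERERERERERERERERERERERERERERERERERERERERERERERERERERERERERERERERERERERERERERERERERERERERERERERERERERERERERERERERERERERERERERERERERERERERERERERERERERERERERERERERERERERERERERERERERERERERERERERERERERERERERERERERERERERERERERERERERERERERERERERERERERERERERERERERERERERERERERERERERERERERERERERERERERERERERERERERERERERERERERERERERERERERERERERERERERERERERERERERERERERERERERERERERERERERERERERERERERERERERERERERERERERERERERERERERERERERERERERERERERERERERERERERERERERERERERERERERERERERERERERERERERERERERERERERERERERERERERERERERERERERERERERERERERERERERERERERERERERERERERERERERERERERERERERERERERERESERERERERERERERERERERERERERERERERERERERERESIhEREREREREREREREREREREREREREREREREREREREiIiIRERERERERERERERERERERERERERERERERERERIiIiIhERERERERERERERERERERERERERERERERERERIiIiIiIRERERERERERERERERERERERERERERERERESIiIiIiIhEREREREREREREREREREREREREREREREREiIiIiIiIiIREREREREREREREREREREREREREREREREiIiIiIiIiIiERERERERERERERERERERERERERERERESIiIiIiIiIiIhERERERERERERERERERERERERERERERIiIiIiIiIiIiIREREREREREREREREREREREREREREREiIiIiIiIiIiIiERERERERERERERERERERERERERERESIiIiIiIiIiIiIiIiERERERERERERERERERERERERERIiIiIiIiIiIiIiIiIRERERERERERERERERERERERERESIiIiIiIiIiIiIiIhERERERERERERERERERERERERERIiIiIiIiIiIiIiIiEREREREREREREREREREREREREREiIiIiIiIiIiIiIiIREREREREREREREREREREREREREiIiIiIiIiIiIiIiIhERERERERERERERERERERERERESIiIiIiIiIiIiIiIiERERERERERERERERERERERERERIiIiIiIiIiIiIiIiIRERERERERERERERERERERERERIiIiIiIiIiIiIiIiIhEREREREREREREREREREREREREiIiIiIiIiIiIiIiIiERERERERERERERERERERERERESIiIiIiIiIiIiIiIiIRERERERERERERERERERERERERIiIiIiIiIiIiIiIiIhEREREREREREREREREREREREREiIiIiIiIiIiIiIiIiEREREREREREREREREREREREREiIiIiIiIiIiIiIiIiIRERERERERERERERERERERERESIiIiIiIiIiIiIiIiIhERERERERERERERERERERERERIiIiIiIiIiIiIiIiIiERERERERERERERERERERERERIiIiIiIiIiIiIiIiIiIRERERERERERERERERERERERIiIiIiIiIiIiIiIiIiIhEREREREREREREREREiIiIiIiIiIiIiIiIiIiIiIiIiEREREREREREREREREiIiIiIiIiIiIiIiIiIiIiIiIiIREREREREREREREREiIiIiIiIiIiIiIiIiIiIiIiIiIhEREREREREREREREiIiIiIiIiIiIiIiIiIiIiIiIiIiERERERERERERERIiIiIiIiIiIiIiIiIiIiIiIiIiIiIRERERERERERERIiIiIiIiIiIiIiIiIiIiIiIiIiIiIhERERERERERESIiIiIiIiIiIiIiIiIiIiIiIiIiIiIi"/>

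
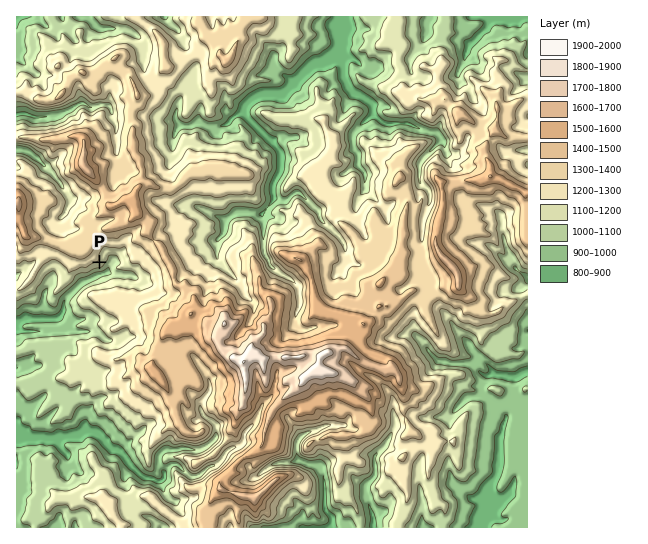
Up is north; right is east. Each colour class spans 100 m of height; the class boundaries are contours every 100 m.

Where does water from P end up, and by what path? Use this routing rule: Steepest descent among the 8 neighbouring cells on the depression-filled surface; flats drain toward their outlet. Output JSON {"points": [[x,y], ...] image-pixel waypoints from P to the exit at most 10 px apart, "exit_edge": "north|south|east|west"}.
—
{"points": [[99, 262], [106, 273], [95, 277], [85, 282], [74, 290], [65, 301], [62, 311], [53, 319], [42, 319], [31, 319], [21, 321], [17, 321]], "exit_edge": "west"}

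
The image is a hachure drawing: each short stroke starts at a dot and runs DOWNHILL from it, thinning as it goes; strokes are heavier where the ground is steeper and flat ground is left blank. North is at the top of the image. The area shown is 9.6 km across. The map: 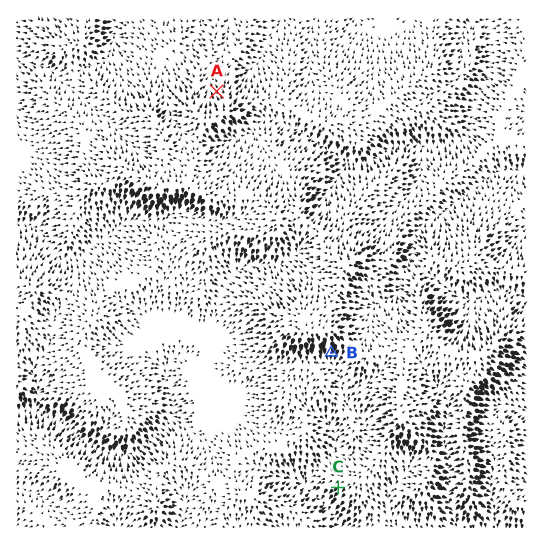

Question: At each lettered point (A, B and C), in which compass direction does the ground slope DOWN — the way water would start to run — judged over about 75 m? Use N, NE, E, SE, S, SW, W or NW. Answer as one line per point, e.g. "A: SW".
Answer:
A: NW
B: S
C: SW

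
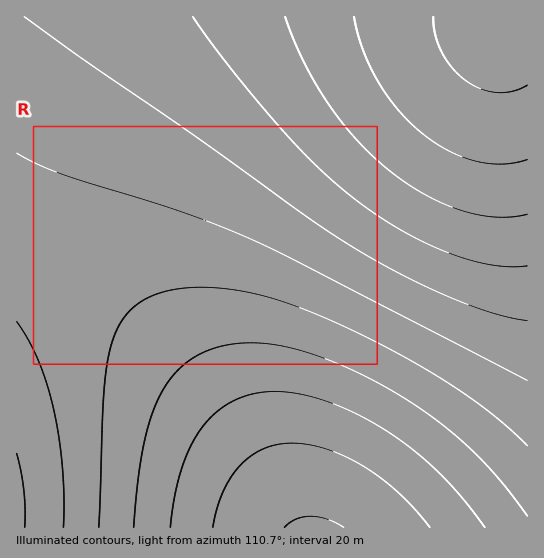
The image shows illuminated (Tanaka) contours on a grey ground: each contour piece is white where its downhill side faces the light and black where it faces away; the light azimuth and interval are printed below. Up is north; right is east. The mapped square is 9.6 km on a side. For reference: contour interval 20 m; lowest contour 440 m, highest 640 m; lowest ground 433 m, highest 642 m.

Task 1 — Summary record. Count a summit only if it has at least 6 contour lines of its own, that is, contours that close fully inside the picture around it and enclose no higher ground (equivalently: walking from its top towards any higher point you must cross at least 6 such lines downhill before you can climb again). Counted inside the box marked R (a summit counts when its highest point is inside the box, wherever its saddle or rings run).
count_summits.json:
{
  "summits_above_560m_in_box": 0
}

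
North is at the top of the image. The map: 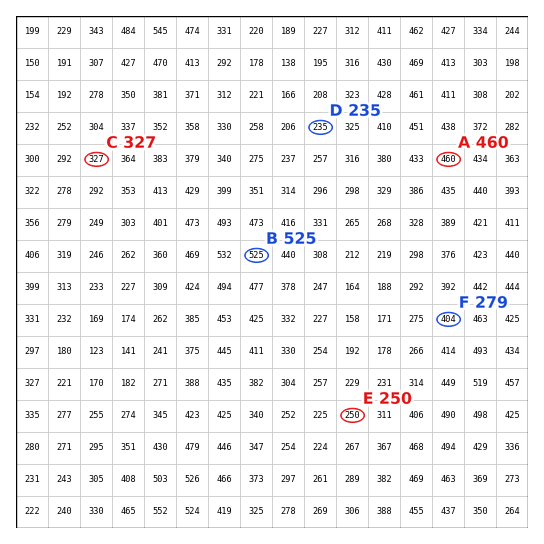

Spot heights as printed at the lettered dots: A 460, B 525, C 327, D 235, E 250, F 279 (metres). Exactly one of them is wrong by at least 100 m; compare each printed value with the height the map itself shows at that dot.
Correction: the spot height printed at F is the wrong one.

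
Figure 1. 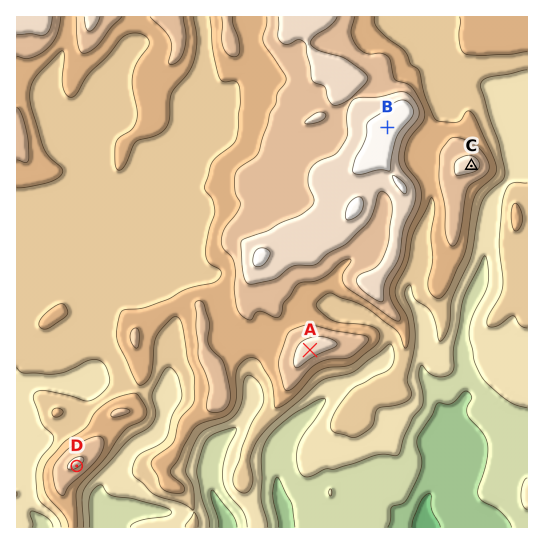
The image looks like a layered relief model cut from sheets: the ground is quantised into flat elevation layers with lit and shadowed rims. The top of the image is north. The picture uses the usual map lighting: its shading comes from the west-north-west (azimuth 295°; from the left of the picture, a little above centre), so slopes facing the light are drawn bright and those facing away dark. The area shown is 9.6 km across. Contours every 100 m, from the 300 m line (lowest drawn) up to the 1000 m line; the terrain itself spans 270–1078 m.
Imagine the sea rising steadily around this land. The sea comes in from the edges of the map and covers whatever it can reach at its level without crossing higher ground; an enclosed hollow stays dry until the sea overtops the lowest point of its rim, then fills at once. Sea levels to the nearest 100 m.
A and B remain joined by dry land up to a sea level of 800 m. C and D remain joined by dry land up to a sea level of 700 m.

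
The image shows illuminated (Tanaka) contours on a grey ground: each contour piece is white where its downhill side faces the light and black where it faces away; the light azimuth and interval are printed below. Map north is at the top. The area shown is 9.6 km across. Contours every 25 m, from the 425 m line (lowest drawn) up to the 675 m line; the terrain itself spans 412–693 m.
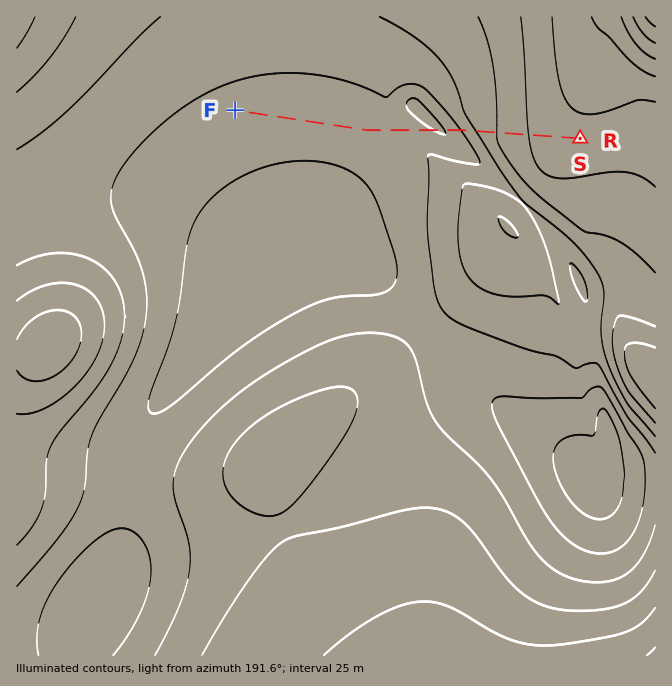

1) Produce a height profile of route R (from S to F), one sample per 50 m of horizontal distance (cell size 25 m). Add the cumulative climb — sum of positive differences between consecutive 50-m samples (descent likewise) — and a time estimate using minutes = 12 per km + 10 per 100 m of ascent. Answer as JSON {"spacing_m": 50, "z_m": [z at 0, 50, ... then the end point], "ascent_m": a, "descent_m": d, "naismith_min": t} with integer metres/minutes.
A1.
{"spacing_m": 50, "z_m": [534, 534, 534, 534, 535, 535, 536, 537, 538, 539, 540, 541, 543, 545, 547, 549, 551, 553, 556, 558, 561, 564, 566, 569, 572, 575, 578, 580, 584, 588, 593, 598, 604, 609, 615, 620, 626, 631, 637, 642, 647, 651, 652, 652, 650, 648, 646, 644, 642, 640, 637, 635, 633, 631, 631, 632, 633, 633, 634, 635, 635, 636, 637, 637, 638, 638, 638, 639, 639, 639, 639, 639, 639, 640, 640, 640, 640, 640, 640, 640, 640, 640, 639, 639, 639, 639, 639, 639, 638, 638, 638, 638, 638, 637, 637, 637, 636, 636, 636, 635, 635, 634, 634, 633, 633, 633], "ascent_m": 127, "descent_m": 28, "naismith_min": 75}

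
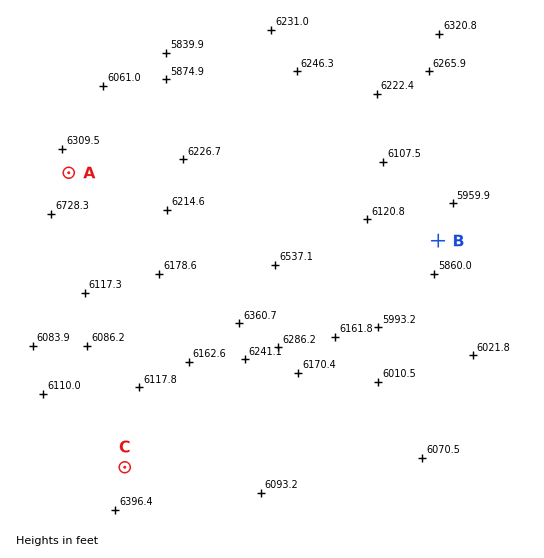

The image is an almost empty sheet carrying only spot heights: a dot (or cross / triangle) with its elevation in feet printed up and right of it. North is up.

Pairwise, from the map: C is above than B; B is below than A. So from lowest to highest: B C A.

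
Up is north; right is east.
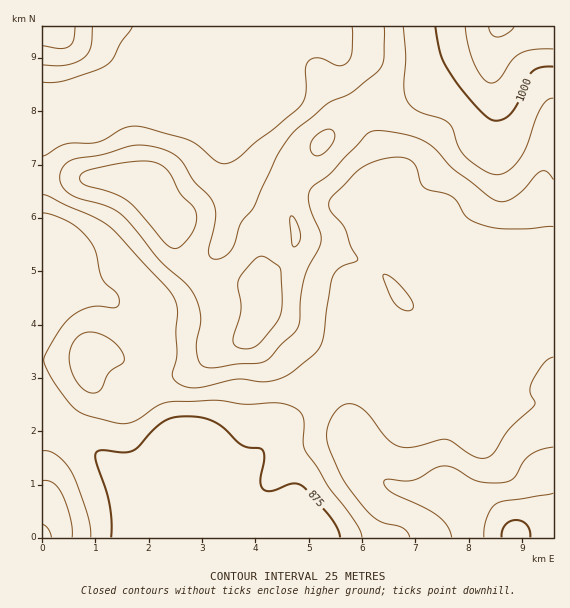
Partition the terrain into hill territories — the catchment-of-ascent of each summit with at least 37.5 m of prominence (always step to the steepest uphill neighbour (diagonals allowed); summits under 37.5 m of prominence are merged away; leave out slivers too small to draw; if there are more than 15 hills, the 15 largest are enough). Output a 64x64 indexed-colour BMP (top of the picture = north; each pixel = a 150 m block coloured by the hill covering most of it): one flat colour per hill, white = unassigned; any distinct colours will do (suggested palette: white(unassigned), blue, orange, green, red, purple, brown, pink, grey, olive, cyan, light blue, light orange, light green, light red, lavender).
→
<image width="64" height="64" href="data:image/bmp;base64,Qk12CAAAAAAAAHYAAAAoAAAAQAAAAEAAAAABAAQAAAAAAAAIAAATCwAAEwsAABAAAAAAAAAA////ALR3HwAOf/8ALKAsACgn1gC9Z5QAS1aMAMJ34wB/f38AIr28AM++FwDox64AeLv/AIrfmACWmP8A1bDFAFVVVVVVUREREREREiIiIiIiIiIiIiIiIiIiIiIiIiIiVVVVVVVRERERERESIiIiIiIiIiIiIiIiIiIiIiIiIiJVVVVVVVERERERERIiIiIiIiIiIiIiIiIiIiIiIiIiIlVVVVVVUREREREREiIiIiIiIiIiIiIiIiIiIiIiIiIiVVVVVVVRERERERESIiIiIiIiIiIiIiIiIiIiIiIiIiJVVVVVVVERERERERIiIiIiIiIiIiIiIiIiIiIiIiIiIlVVVVVVUREREREREiIiIiIiIiIiIiIiIiIiIiIiIiIiVVVVVVVVERERERESIiIiIiIiIiIiIiIiIiIiIiIiIiJVVVVVVVEREREREREiIiIiIiIiIiIiIiIiIiIiIiIiIlVVVVUREREREREREREiIiIiIiIiIiIiIiIiIiIiIiIiVVVVURERERERERERERIiIiIiIiIiIiIiIiIiIiIiIiJVVVURERERERERERERESIiIiIiIiIiIiIiIiIiIiIiIlVVERERERERERERERERIiIiIiIiIiIiIiIiIiIiIiIiVVERERERERERERERERESIiIiIiIiIiIiIiIiIiIiIiJVERERERERERERERERERESIiIiIiIiIiIiIiIiIiIiIhEREREREREREREREREREREiIiIiIiIiIiIiIiIiIiIiERERERERERERERERERERERIiIiIiIiIiIiIiIiIiIiIRERERERERERERERERERERESIiIiIiIiIiIiIiIiIiIhERERERERERERERERERERERIiIiIiIiIiIiIiIiIiIiERERERERERERERERERERERESIiIiIiIiIiIiIiIiIiIREREREREREREREREREREREREiIiIRERESIiIiIiIiIhERERERERERERERERERERERERERERERERESIiIiIiIiERERERERERERERERERERERERERERERERERERIiIiIiIRERERERERERERERERERERERERERERERERERERIiIiIhEREREREREREREREREREREREREREREREREREREREiIiEREREREREREREREREREREREREREREREREREREREREiIRERERERERERERERERERERERERERERERERERERERERERERERERERERERERERERERERERERERERERERERERERERERERERERERERERERERERERERERERERERERERERERERERERERERERERERERERERERERERERERERERERERERERERERERMzMzMzMRERERERERERERERERERERERERERERERMREzMzMzMzMzEREREREREREREREREREREREREREREREzMzMzMzMzMzMxERERERERERERERERERERERERERERETMzMzMzMzMzMzMRERERERERERERERERERERERERERERMzMzMzMzMzMzMzEREREREREREREREREREREREREREREzMzMzMzMzMzMzMxERERERERERERERERERERERERERETMzMzMzMzMzMzMzERERERERERERERERERERERERERERMzMzMzMzMzMzMzMxEREREREREREREREREREREREREREzMzMzMzMzMzMzMzERERERERERERERERERERERERERETMzMzMzMzMzMzMzMRERERERERERERERERERERERERERMzMzMzMzMzMzMzMxEREREREREREREREREREREREREREzMzMzMzMzMzMzMzERERERERERERERERERERERERERETMzMzMzMzMzMzMzMRERERERERERERERERERERERERERMzMzMzMzMzMzMzMxEREREREREREREREREREREREREREzMzMzMzMzMzMzMzERERERERERERERERERERERERERETMzMzMzMzMzMzMzMRERERERERERERERERERERERERERMzMzMzMzMzMzMzMxEREREREREREREREREREREREREREzMzMzMzMzMzMzMzERERERERERERERERERERERERERETMzMzMzMzMzMzMzMRERERERERERERERERERERERERERMzMzMzMzMzMzMzMxEREREREREREREREREREREREREREzMzMzMzMzMzMzMzERERERERERERERERERERERERERETMzMzMzMzMzMzMzERERERERERERERERERERERERERERMzMzMzMzMzMzMxERERERERERERERERERERERERERERFERDRDMzMzMzMREREREREREREREREREREREREREREREURERERDMzMzERERERERERERERERERERERERERERERERREREREREQRERERERERERERERERERERERERERERERERFEREREREREEREREREREREREREREREREREREREREREREURERERERERBERERERERERERERERERERERERERERERERREREREREREQRERERERERERERERERERERERERERERERFEREREREREREEREREREREREREREREREREREREREREREUREREREREREQRERERERERERERERERERERERERERERERREREREREREREERERERERERERERERERERERERERERERFERERERERERERBEREREREREREREREREREREREREREREUREREREREREREQRERERERERERERERERERERERERERER"/>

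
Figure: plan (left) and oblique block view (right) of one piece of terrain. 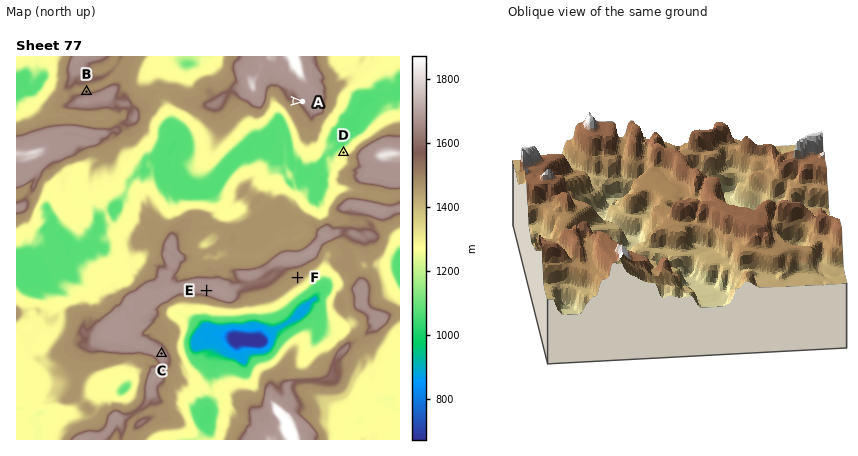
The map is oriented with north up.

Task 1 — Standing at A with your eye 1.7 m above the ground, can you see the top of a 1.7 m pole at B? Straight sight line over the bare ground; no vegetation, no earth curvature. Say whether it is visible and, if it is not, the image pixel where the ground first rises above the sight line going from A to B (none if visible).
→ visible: false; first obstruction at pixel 264 100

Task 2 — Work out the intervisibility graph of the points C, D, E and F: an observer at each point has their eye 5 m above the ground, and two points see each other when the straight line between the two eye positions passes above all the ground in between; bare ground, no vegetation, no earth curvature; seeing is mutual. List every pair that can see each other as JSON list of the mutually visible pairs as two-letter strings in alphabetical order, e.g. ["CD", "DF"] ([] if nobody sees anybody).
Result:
["CE", "CF"]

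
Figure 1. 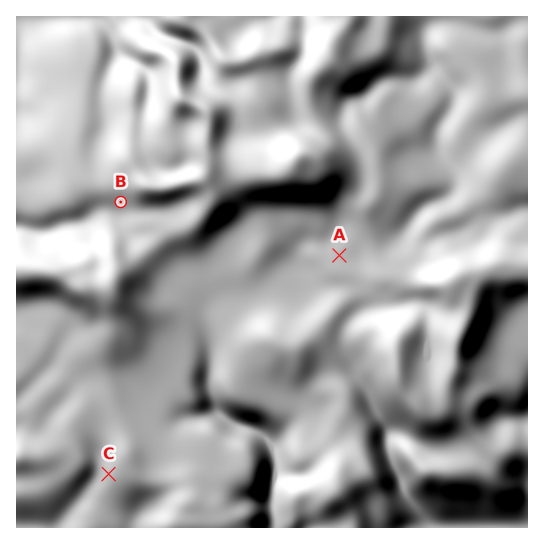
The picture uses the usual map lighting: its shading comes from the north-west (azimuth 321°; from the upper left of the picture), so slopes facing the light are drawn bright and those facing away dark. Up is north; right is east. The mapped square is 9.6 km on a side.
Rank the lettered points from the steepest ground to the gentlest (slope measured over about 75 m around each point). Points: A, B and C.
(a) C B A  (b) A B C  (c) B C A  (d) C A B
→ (a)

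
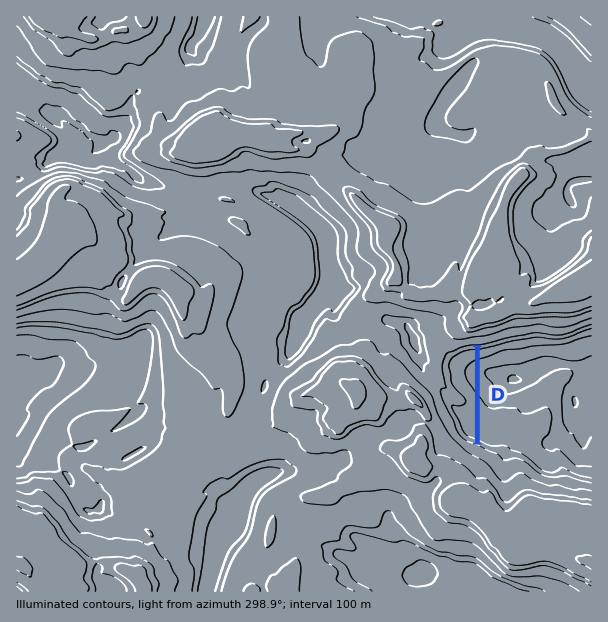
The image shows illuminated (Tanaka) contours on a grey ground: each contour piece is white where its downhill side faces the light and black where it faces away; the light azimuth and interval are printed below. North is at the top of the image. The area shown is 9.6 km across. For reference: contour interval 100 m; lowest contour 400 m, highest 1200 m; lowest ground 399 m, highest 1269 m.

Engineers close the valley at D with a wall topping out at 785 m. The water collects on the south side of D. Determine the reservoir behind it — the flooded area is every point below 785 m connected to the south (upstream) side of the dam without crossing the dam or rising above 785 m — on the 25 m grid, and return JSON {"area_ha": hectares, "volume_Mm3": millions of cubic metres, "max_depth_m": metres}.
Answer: {"area_ha": 66.8, "volume_Mm3": 61.98, "max_depth_m": 241}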